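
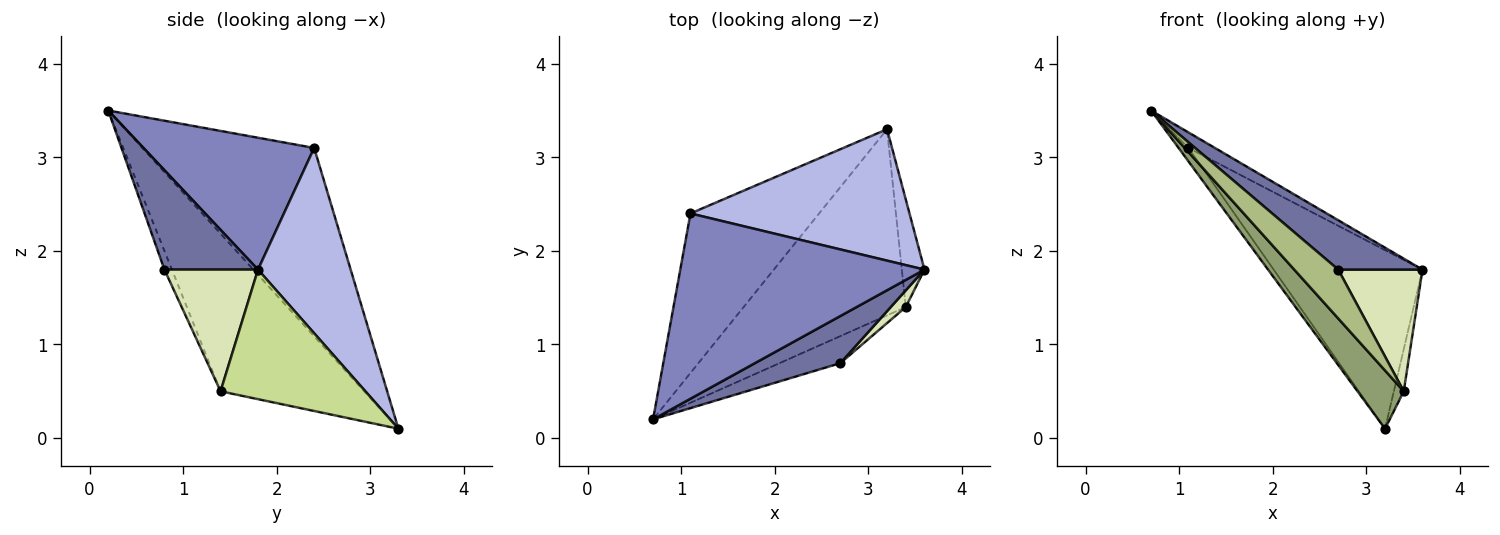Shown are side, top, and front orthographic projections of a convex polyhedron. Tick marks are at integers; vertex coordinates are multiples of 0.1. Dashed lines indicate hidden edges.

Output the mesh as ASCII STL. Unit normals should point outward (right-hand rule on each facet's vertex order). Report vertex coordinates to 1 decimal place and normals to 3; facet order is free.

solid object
 facet normal 0.627 -0.564 0.538
  outer loop
   vertex 2.7 0.8 1.8
   vertex 3.6 1.8 1.8
   vertex 0.7 0.2 3.5
  endloop
 endfacet
 facet normal 0.474 0.073 0.878
  outer loop
   vertex 1.1 2.4 3.1
   vertex 0.7 0.2 3.5
   vertex 3.6 1.8 1.8
  endloop
 endfacet
 facet normal -0.825 0.048 -0.563
  outer loop
   vertex 1.1 2.4 3.1
   vertex 3.2 3.3 0.1
   vertex 0.7 0.2 3.5
  endloop
 endfacet
 facet normal 0.448 0.720 0.530
  outer loop
   vertex 1.1 2.4 3.1
   vertex 3.6 1.8 1.8
   vertex 3.2 3.3 0.1
  endloop
 endfacet
 facet normal -0.680 -0.219 -0.700
  outer loop
   vertex 3.4 1.4 0.5
   vertex 0.7 0.2 3.5
   vertex 3.2 3.3 0.1
  endloop
 endfacet
 facet normal -0.147 -0.865 -0.479
  outer loop
   vertex 3.4 1.4 0.5
   vertex 2.7 0.8 1.8
   vertex 0.7 0.2 3.5
  endloop
 endfacet
 facet normal 0.983 0.067 -0.172
  outer loop
   vertex 3.4 1.4 0.5
   vertex 3.2 3.3 0.1
   vertex 3.6 1.8 1.8
  endloop
 endfacet
 facet normal 0.740 -0.666 0.091
  outer loop
   vertex 3.4 1.4 0.5
   vertex 3.6 1.8 1.8
   vertex 2.7 0.8 1.8
  endloop
 endfacet
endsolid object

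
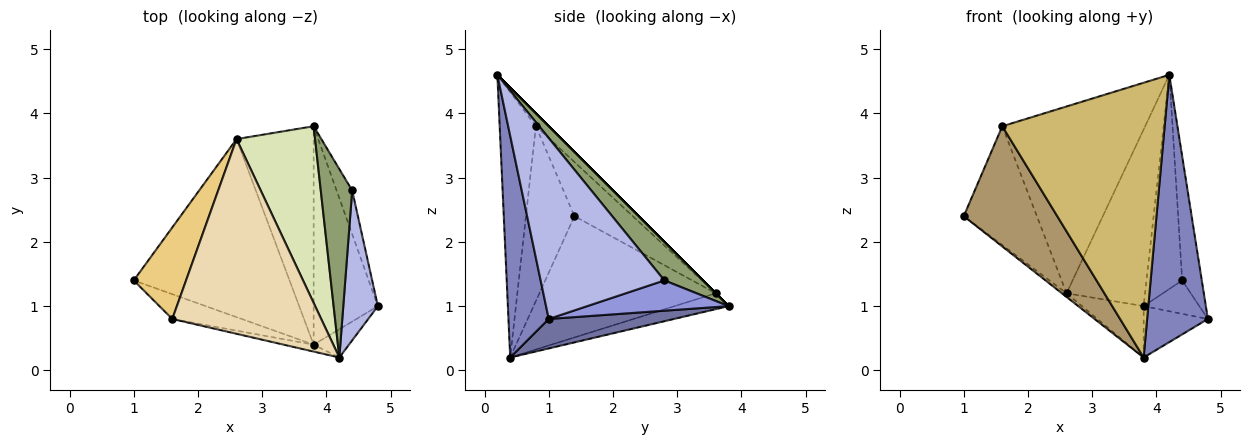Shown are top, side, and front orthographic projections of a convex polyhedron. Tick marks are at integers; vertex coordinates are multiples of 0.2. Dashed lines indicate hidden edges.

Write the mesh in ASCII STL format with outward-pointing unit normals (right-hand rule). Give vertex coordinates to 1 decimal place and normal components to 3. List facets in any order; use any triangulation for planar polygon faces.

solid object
 facet normal 0.408 0.209 -0.889
  outer loop
   vertex 3.8 0.4 0.2
   vertex 3.8 3.8 1.0
   vertex 4.8 1.0 0.8
  endloop
 endfacet
 facet normal 0.551 -0.830 -0.088
  outer loop
   vertex 3.8 0.4 0.2
   vertex 4.8 1.0 0.8
   vertex 4.2 0.2 4.6
  endloop
 endfacet
 facet normal 0.839 0.331 -0.432
  outer loop
   vertex 4.4 2.8 1.4
   vertex 4.8 1.0 0.8
   vertex 3.8 3.8 1.0
  endloop
 endfacet
 facet normal 0.971 0.154 0.186
  outer loop
   vertex 4.4 2.8 1.4
   vertex 4.2 0.2 4.6
   vertex 4.8 1.0 0.8
  endloop
 endfacet
 facet normal 0.630 0.583 0.513
  outer loop
   vertex 4.4 2.8 1.4
   vertex 3.8 3.8 1.0
   vertex 4.2 0.2 4.6
  endloop
 endfacet
 facet normal -0.614 0.016 -0.789
  outer loop
   vertex 2.6 3.6 1.2
   vertex 3.8 0.4 0.2
   vertex 1.0 1.4 2.4
  endloop
 endfacet
 facet normal -0.197 0.225 -0.954
  outer loop
   vertex 2.6 3.6 1.2
   vertex 3.8 3.8 1.0
   vertex 3.8 0.4 0.2
  endloop
 endfacet
 facet normal 0.000 0.707 0.707
  outer loop
   vertex 2.6 3.6 1.2
   vertex 4.2 0.2 4.6
   vertex 3.8 3.8 1.0
  endloop
 endfacet
 facet normal -0.453 -0.873 -0.180
  outer loop
   vertex 1.6 0.8 3.8
   vertex 1.0 1.4 2.4
   vertex 3.8 0.4 0.2
  endloop
 endfacet
 facet normal -0.218 -0.976 -0.025
  outer loop
   vertex 1.6 0.8 3.8
   vertex 3.8 0.4 0.2
   vertex 4.2 0.2 4.6
  endloop
 endfacet
 facet normal -0.534 0.670 0.516
  outer loop
   vertex 1.6 0.8 3.8
   vertex 2.6 3.6 1.2
   vertex 1.0 1.4 2.4
  endloop
 endfacet
 facet normal -0.062 0.691 0.720
  outer loop
   vertex 1.6 0.8 3.8
   vertex 4.2 0.2 4.6
   vertex 2.6 3.6 1.2
  endloop
 endfacet
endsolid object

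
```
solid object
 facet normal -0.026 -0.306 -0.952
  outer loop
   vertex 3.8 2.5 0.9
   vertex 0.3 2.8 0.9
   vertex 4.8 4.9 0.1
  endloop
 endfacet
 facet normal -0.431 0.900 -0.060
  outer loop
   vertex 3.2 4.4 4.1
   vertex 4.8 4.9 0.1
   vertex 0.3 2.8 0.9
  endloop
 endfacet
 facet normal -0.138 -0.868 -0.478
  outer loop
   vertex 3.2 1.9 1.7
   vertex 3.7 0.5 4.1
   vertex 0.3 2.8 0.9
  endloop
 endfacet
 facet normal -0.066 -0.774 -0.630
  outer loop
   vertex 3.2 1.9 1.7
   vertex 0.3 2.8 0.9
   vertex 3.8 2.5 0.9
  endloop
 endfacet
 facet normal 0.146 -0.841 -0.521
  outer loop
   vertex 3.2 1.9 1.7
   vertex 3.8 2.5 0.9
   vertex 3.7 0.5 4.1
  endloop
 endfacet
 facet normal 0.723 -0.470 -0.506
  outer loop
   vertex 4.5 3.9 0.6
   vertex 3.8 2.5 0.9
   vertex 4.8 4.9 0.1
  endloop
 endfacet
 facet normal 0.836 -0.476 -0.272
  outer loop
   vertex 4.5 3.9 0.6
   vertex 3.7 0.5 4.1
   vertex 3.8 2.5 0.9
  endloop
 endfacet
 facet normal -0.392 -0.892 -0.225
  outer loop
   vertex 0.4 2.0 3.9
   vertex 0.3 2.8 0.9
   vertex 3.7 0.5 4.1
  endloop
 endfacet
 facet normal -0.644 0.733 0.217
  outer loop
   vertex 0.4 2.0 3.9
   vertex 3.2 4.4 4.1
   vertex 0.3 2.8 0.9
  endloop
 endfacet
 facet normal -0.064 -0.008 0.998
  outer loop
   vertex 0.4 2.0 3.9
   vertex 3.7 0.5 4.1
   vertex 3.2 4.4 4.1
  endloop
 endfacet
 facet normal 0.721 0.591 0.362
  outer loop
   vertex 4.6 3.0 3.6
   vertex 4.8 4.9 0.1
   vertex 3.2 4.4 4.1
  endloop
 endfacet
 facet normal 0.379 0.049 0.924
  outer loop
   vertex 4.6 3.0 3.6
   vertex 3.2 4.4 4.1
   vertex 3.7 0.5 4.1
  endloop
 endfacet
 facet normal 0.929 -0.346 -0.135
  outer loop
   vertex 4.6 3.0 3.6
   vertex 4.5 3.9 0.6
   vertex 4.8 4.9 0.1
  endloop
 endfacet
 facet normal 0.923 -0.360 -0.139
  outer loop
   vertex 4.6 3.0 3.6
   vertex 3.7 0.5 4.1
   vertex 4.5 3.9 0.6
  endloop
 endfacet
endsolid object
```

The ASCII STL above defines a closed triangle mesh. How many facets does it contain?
14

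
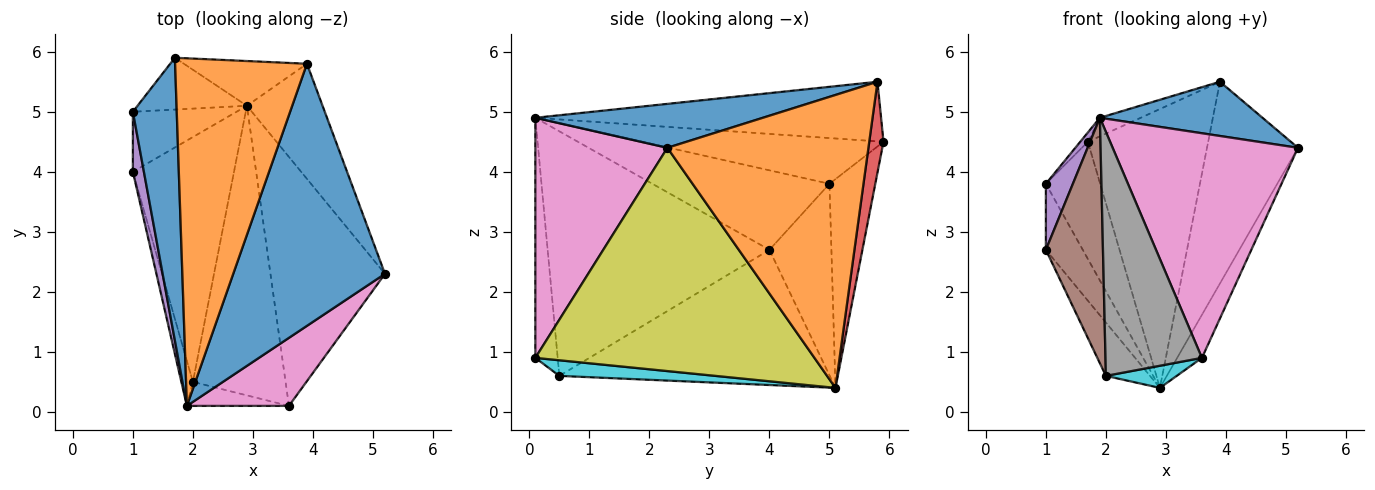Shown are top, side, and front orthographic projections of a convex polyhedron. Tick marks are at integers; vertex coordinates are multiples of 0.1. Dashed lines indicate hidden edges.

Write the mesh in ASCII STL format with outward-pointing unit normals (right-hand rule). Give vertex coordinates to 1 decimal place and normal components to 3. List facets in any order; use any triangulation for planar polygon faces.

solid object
 facet normal 0.273 -0.195 0.942
  outer loop
   vertex 3.9 5.8 5.5
   vertex 1.9 0.1 4.9
   vertex 5.2 2.3 4.4
  endloop
 endfacet
 facet normal 0.887 0.401 -0.229
  outer loop
   vertex 3.9 5.8 5.5
   vertex 5.2 2.3 4.4
   vertex 2.9 5.1 0.4
  endloop
 endfacet
 facet normal -0.779 0.464 -0.422
  outer loop
   vertex 1.0 4.0 2.7
   vertex 1.0 5.0 3.8
   vertex 2.9 5.1 0.4
  endloop
 endfacet
 facet normal -0.794 0.130 -0.594
  outer loop
   vertex 1.0 4.0 2.7
   vertex 2.9 5.1 0.4
   vertex 2.0 0.5 0.6
  endloop
 endfacet
 facet normal -0.979 -0.149 0.136
  outer loop
   vertex 1.0 4.0 2.7
   vertex 1.9 0.1 4.9
   vertex 1.0 5.0 3.8
  endloop
 endfacet
 facet normal -0.967 -0.249 -0.046
  outer loop
   vertex 1.0 4.0 2.7
   vertex 2.0 0.5 0.6
   vertex 1.9 0.1 4.9
  endloop
 endfacet
 facet normal 0.563 -0.791 0.239
  outer loop
   vertex 3.6 0.1 0.9
   vertex 5.2 2.3 4.4
   vertex 1.9 0.1 4.9
  endloop
 endfacet
 facet normal -0.225 -0.970 -0.095
  outer loop
   vertex 3.6 0.1 0.9
   vertex 1.9 0.1 4.9
   vertex 2.0 0.5 0.6
  endloop
 endfacet
 facet normal 0.887 0.079 -0.455
  outer loop
   vertex 3.6 0.1 0.9
   vertex 2.9 5.1 0.4
   vertex 5.2 2.3 4.4
  endloop
 endfacet
 facet normal 0.166 -0.075 -0.983
  outer loop
   vertex 3.6 0.1 0.9
   vertex 2.0 0.5 0.6
   vertex 2.9 5.1 0.4
  endloop
 endfacet
 facet normal -0.721 0.023 0.692
  outer loop
   vertex 1.7 5.9 4.5
   vertex 1.0 5.0 3.8
   vertex 1.9 0.1 4.9
  endloop
 endfacet
 facet normal -0.411 0.049 0.910
  outer loop
   vertex 1.7 5.9 4.5
   vertex 1.9 0.1 4.9
   vertex 3.9 5.8 5.5
  endloop
 endfacet
 facet normal -0.611 0.724 -0.320
  outer loop
   vertex 1.7 5.9 4.5
   vertex 2.9 5.1 0.4
   vertex 1.0 5.0 3.8
  endloop
 endfacet
 facet normal 0.116 0.981 -0.157
  outer loop
   vertex 1.7 5.9 4.5
   vertex 3.9 5.8 5.5
   vertex 2.9 5.1 0.4
  endloop
 endfacet
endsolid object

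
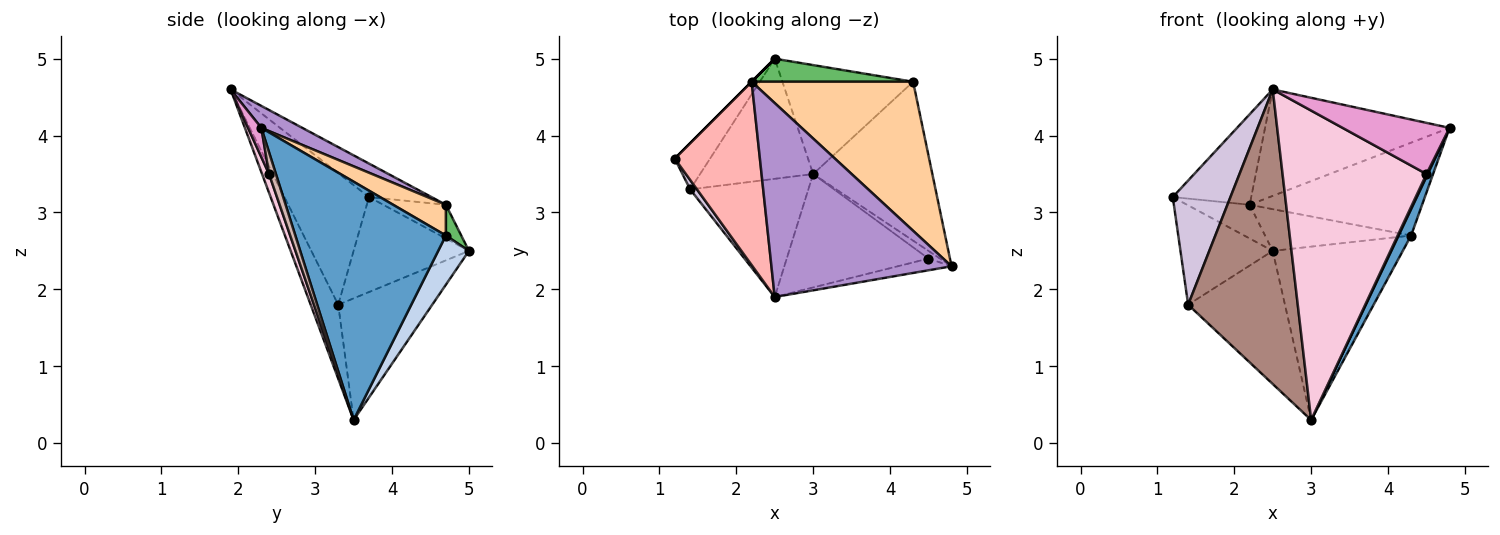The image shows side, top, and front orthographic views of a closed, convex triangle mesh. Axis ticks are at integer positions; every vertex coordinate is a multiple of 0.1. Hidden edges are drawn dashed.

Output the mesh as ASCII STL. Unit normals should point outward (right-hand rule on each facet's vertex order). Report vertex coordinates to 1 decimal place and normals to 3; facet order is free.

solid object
 facet normal 0.892 -0.074 -0.446
  outer loop
   vertex 4.3 4.7 2.7
   vertex 4.8 2.3 4.1
   vertex 3.0 3.5 0.3
  endloop
 endfacet
 facet normal 0.196 0.830 -0.522
  outer loop
   vertex 4.3 4.7 2.7
   vertex 3.0 3.5 0.3
   vertex 2.5 5.0 2.5
  endloop
 endfacet
 facet normal -0.707 0.707 0.000
  outer loop
   vertex 2.2 4.7 3.1
   vertex 2.5 5.0 2.5
   vertex 1.2 3.7 3.2
  endloop
 endfacet
 facet normal 0.160 0.522 0.838
  outer loop
   vertex 2.2 4.7 3.1
   vertex 4.8 2.3 4.1
   vertex 4.3 4.7 2.7
  endloop
 endfacet
 facet normal 0.092 0.872 0.482
  outer loop
   vertex 2.2 4.7 3.1
   vertex 4.3 4.7 2.7
   vertex 2.5 5.0 2.5
  endloop
 endfacet
 facet normal -0.750 0.600 -0.279
  outer loop
   vertex 1.4 3.3 1.8
   vertex 1.2 3.7 3.2
   vertex 2.5 5.0 2.5
  endloop
 endfacet
 facet normal -0.585 0.602 -0.543
  outer loop
   vertex 1.4 3.3 1.8
   vertex 2.5 5.0 2.5
   vertex 3.0 3.5 0.3
  endloop
 endfacet
 facet normal -0.333 0.417 0.846
  outer loop
   vertex 2.5 1.9 4.6
   vertex 2.2 4.7 3.1
   vertex 1.2 3.7 3.2
  endloop
 endfacet
 facet normal 0.106 0.478 0.872
  outer loop
   vertex 2.5 1.9 4.6
   vertex 4.8 2.3 4.1
   vertex 2.2 4.7 3.1
  endloop
 endfacet
 facet normal -0.825 -0.563 0.043
  outer loop
   vertex 2.5 1.9 4.6
   vertex 1.2 3.7 3.2
   vertex 1.4 3.3 1.8
  endloop
 endfacet
 facet normal -0.227 -0.904 -0.363
  outer loop
   vertex 2.5 1.9 4.6
   vertex 1.4 3.3 1.8
   vertex 3.0 3.5 0.3
  endloop
 endfacet
 facet normal 0.873 -0.154 -0.462
  outer loop
   vertex 4.5 2.4 3.5
   vertex 3.0 3.5 0.3
   vertex 4.8 2.3 4.1
  endloop
 endfacet
 facet normal 0.120 -0.968 -0.221
  outer loop
   vertex 4.5 2.4 3.5
   vertex 4.8 2.3 4.1
   vertex 2.5 1.9 4.6
  endloop
 endfacet
 facet normal 0.045 -0.938 -0.344
  outer loop
   vertex 4.5 2.4 3.5
   vertex 2.5 1.9 4.6
   vertex 3.0 3.5 0.3
  endloop
 endfacet
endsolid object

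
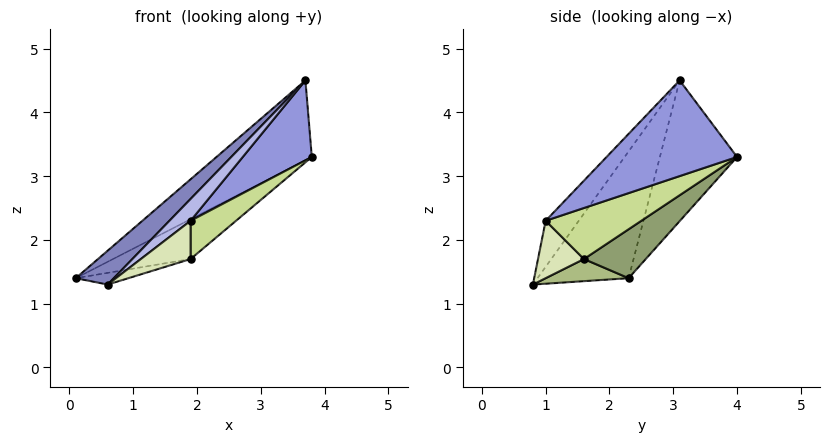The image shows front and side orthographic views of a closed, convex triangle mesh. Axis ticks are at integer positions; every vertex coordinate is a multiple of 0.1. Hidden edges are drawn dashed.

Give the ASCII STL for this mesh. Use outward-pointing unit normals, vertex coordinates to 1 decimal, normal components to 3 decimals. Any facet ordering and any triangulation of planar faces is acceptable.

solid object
 facet normal -0.556 0.687 0.469
  outer loop
   vertex 3.7 3.1 4.5
   vertex 3.8 4.0 3.3
   vertex 0.1 2.3 1.4
  endloop
 endfacet
 facet normal -0.599 -0.250 0.760
  outer loop
   vertex 3.7 3.1 4.5
   vertex 0.1 2.3 1.4
   vertex 0.6 0.8 1.3
  endloop
 endfacet
 facet normal 0.852 -0.451 -0.267
  outer loop
   vertex 1.9 1.0 2.3
   vertex 3.8 4.0 3.3
   vertex 3.7 3.1 4.5
  endloop
 endfacet
 facet normal -0.539 -0.344 0.769
  outer loop
   vertex 1.9 1.0 2.3
   vertex 3.7 3.1 4.5
   vertex 0.6 0.8 1.3
  endloop
 endfacet
 facet normal 0.289 0.362 -0.886
  outer loop
   vertex 1.9 1.6 1.7
   vertex 0.1 2.3 1.4
   vertex 3.8 4.0 3.3
  endloop
 endfacet
 facet normal 0.214 0.136 -0.967
  outer loop
   vertex 1.9 1.6 1.7
   vertex 0.6 0.8 1.3
   vertex 0.1 2.3 1.4
  endloop
 endfacet
 facet normal 0.830 -0.394 -0.394
  outer loop
   vertex 1.9 1.6 1.7
   vertex 3.8 4.0 3.3
   vertex 1.9 1.0 2.3
  endloop
 endfacet
 facet normal 0.547 -0.592 -0.592
  outer loop
   vertex 1.9 1.6 1.7
   vertex 1.9 1.0 2.3
   vertex 0.6 0.8 1.3
  endloop
 endfacet
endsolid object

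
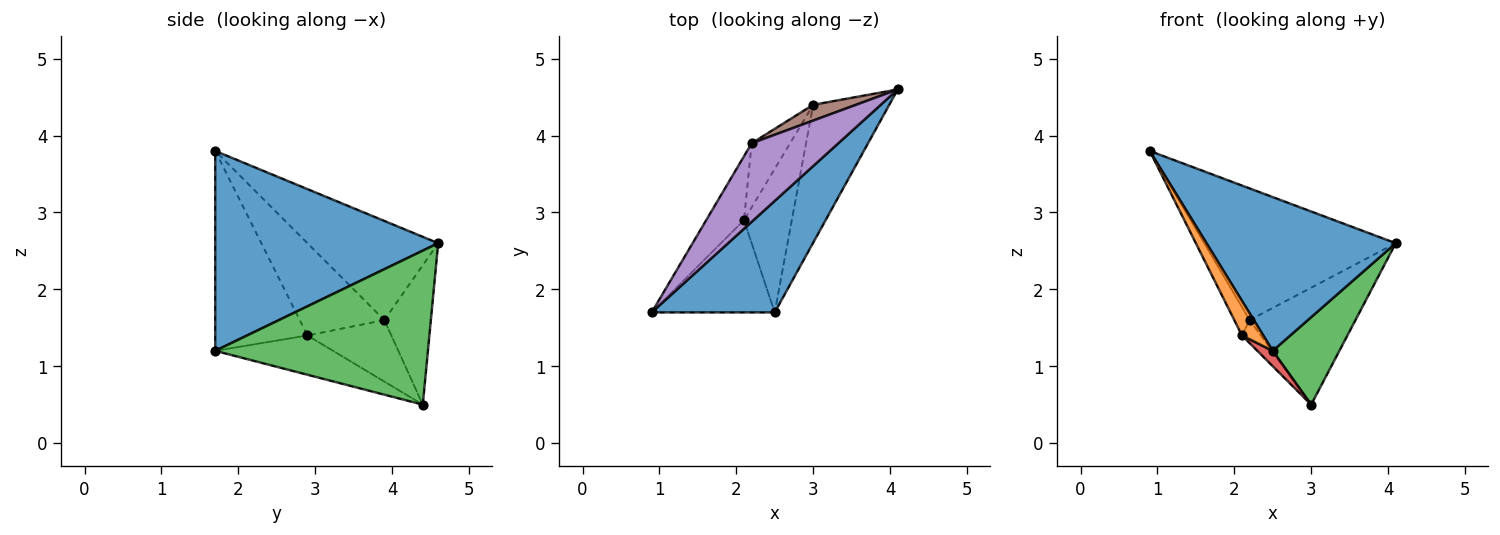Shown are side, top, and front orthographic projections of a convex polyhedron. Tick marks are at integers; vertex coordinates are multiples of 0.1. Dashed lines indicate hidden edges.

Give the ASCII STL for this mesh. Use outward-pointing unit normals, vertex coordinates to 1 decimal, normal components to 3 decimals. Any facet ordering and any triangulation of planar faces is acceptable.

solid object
 facet normal 0.690 -0.586 0.425
  outer loop
   vertex 2.5 1.7 1.2
   vertex 4.1 4.6 2.6
   vertex 0.9 1.7 3.8
  endloop
 endfacet
 facet normal -0.836 -0.193 -0.514
  outer loop
   vertex 2.5 1.7 1.2
   vertex 0.9 1.7 3.8
   vertex 2.1 2.9 1.4
  endloop
 endfacet
 facet normal 0.863 -0.270 -0.426
  outer loop
   vertex 2.5 1.7 1.2
   vertex 3.0 4.4 0.5
   vertex 4.1 4.6 2.6
  endloop
 endfacet
 facet normal -0.633 -0.083 -0.770
  outer loop
   vertex 2.5 1.7 1.2
   vertex 2.1 2.9 1.4
   vertex 3.0 4.4 0.5
  endloop
 endfacet
 facet normal -0.506 0.741 0.442
  outer loop
   vertex 2.2 3.9 1.6
   vertex 0.9 1.7 3.8
   vertex 4.1 4.6 2.6
  endloop
 endfacet
 facet normal -0.399 0.909 0.123
  outer loop
   vertex 2.2 3.9 1.6
   vertex 4.1 4.6 2.6
   vertex 3.0 4.4 0.5
  endloop
 endfacet
 facet normal -0.913 0.166 -0.373
  outer loop
   vertex 2.2 3.9 1.6
   vertex 2.1 2.9 1.4
   vertex 0.9 1.7 3.8
  endloop
 endfacet
 facet normal -0.833 0.187 -0.521
  outer loop
   vertex 2.2 3.9 1.6
   vertex 3.0 4.4 0.5
   vertex 2.1 2.9 1.4
  endloop
 endfacet
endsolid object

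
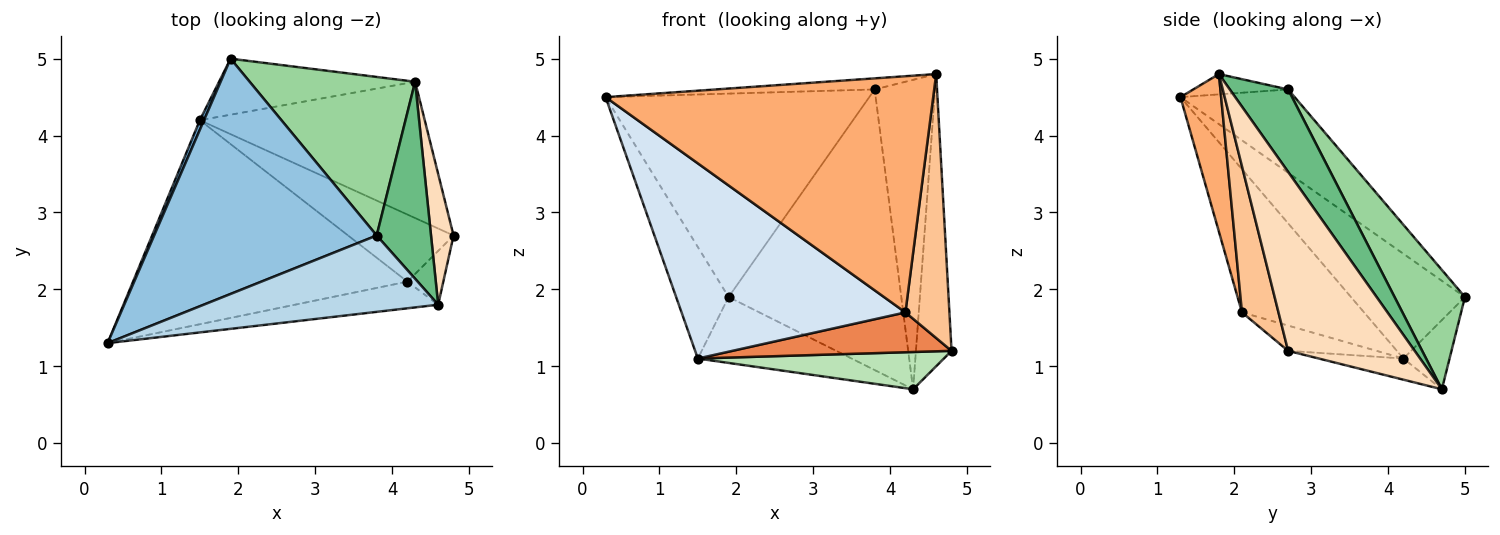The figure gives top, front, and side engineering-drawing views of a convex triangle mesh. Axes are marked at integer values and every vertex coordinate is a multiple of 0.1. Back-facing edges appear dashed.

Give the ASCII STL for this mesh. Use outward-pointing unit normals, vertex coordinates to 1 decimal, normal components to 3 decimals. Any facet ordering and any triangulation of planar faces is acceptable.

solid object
 facet normal -0.908 0.418 0.036
  outer loop
   vertex 1.5 4.2 1.1
   vertex 0.3 1.3 4.5
   vertex 1.9 5.0 1.9
  endloop
 endfacet
 facet normal -0.273 0.629 0.728
  outer loop
   vertex 3.8 2.7 4.6
   vertex 1.9 5.0 1.9
   vertex 0.3 1.3 4.5
  endloop
 endfacet
 facet normal -0.085 0.143 0.986
  outer loop
   vertex 3.8 2.7 4.6
   vertex 0.3 1.3 4.5
   vertex 4.6 1.8 4.8
  endloop
 endfacet
 facet normal -0.353 -0.647 -0.676
  outer loop
   vertex 4.2 2.1 1.7
   vertex 0.3 1.3 4.5
   vertex 1.5 4.2 1.1
  endloop
 endfacet
 facet normal -0.202 -0.500 -0.842
  outer loop
   vertex 4.2 2.1 1.7
   vertex 1.5 4.2 1.1
   vertex 4.8 2.7 1.2
  endloop
 endfacet
 facet normal 0.122 -0.986 -0.111
  outer loop
   vertex 4.2 2.1 1.7
   vertex 4.6 1.8 4.8
   vertex 0.3 1.3 4.5
  endloop
 endfacet
 facet normal 0.631 -0.760 -0.155
  outer loop
   vertex 4.2 2.1 1.7
   vertex 4.8 2.7 1.2
   vertex 4.6 1.8 4.8
  endloop
 endfacet
 facet normal 0.956 0.269 0.120
  outer loop
   vertex 4.3 4.7 0.7
   vertex 4.6 1.8 4.8
   vertex 4.8 2.7 1.2
  endloop
 endfacet
 facet normal 0.632 0.654 0.416
  outer loop
   vertex 4.3 4.7 0.7
   vertex 3.8 2.7 4.6
   vertex 4.6 1.8 4.8
  endloop
 endfacet
 facet normal 0.334 0.821 0.464
  outer loop
   vertex 4.3 4.7 0.7
   vertex 1.9 5.0 1.9
   vertex 3.8 2.7 4.6
  endloop
 endfacet
 facet normal -0.090 -0.263 -0.961
  outer loop
   vertex 4.3 4.7 0.7
   vertex 4.8 2.7 1.2
   vertex 1.5 4.2 1.1
  endloop
 endfacet
 facet normal -0.223 0.743 -0.631
  outer loop
   vertex 4.3 4.7 0.7
   vertex 1.5 4.2 1.1
   vertex 1.9 5.0 1.9
  endloop
 endfacet
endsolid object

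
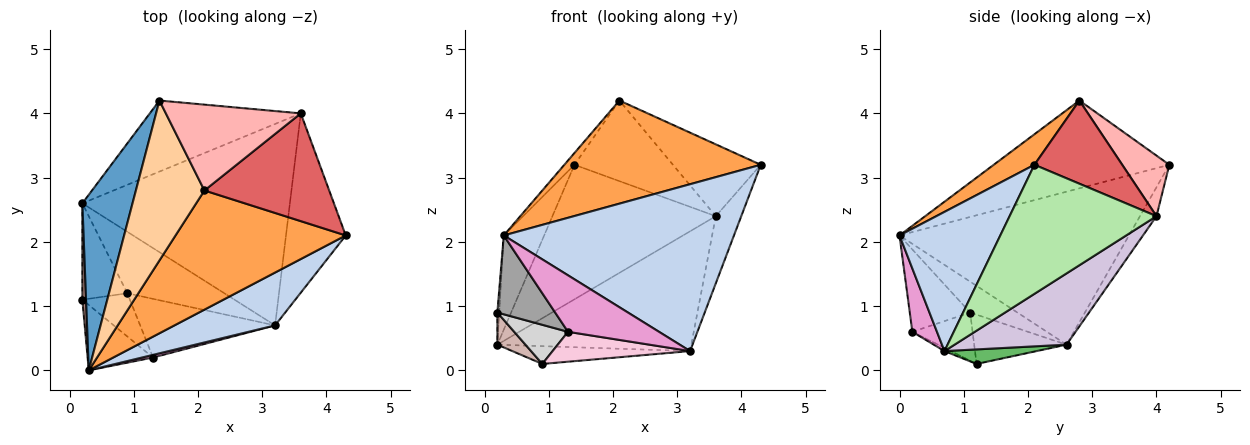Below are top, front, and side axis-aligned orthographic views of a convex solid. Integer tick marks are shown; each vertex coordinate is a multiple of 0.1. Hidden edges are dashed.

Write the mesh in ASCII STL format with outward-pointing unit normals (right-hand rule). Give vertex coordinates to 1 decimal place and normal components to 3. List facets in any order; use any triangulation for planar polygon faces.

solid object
 facet normal -0.937 0.165 0.307
  outer loop
   vertex 1.4 4.2 3.2
   vertex 0.2 2.6 0.4
   vertex 0.3 0.0 2.1
  endloop
 endfacet
 facet normal 0.385 -0.880 0.279
  outer loop
   vertex 3.2 0.7 0.3
   vertex 4.3 2.1 3.2
   vertex 0.3 0.0 2.1
  endloop
 endfacet
 facet normal 0.134 -0.648 0.749
  outer loop
   vertex 2.1 2.8 4.2
   vertex 0.3 0.0 2.1
   vertex 4.3 2.1 3.2
  endloop
 endfacet
 facet normal -0.788 0.045 0.615
  outer loop
   vertex 2.1 2.8 4.2
   vertex 1.4 4.2 3.2
   vertex 0.3 0.0 2.1
  endloop
 endfacet
 facet normal 0.142 0.275 -0.951
  outer loop
   vertex 0.9 1.2 0.1
   vertex 0.2 2.6 0.4
   vertex 3.2 0.7 0.3
  endloop
 endfacet
 facet normal 0.896 0.155 -0.415
  outer loop
   vertex 3.6 4.0 2.4
   vertex 4.3 2.1 3.2
   vertex 3.2 0.7 0.3
  endloop
 endfacet
 facet normal 0.485 0.485 0.728
  outer loop
   vertex 3.6 4.0 2.4
   vertex 2.1 2.8 4.2
   vertex 4.3 2.1 3.2
  endloop
 endfacet
 facet normal 0.311 0.650 0.693
  outer loop
   vertex 3.6 4.0 2.4
   vertex 1.4 4.2 3.2
   vertex 2.1 2.8 4.2
  endloop
 endfacet
 facet normal -0.089 0.881 -0.465
  outer loop
   vertex 3.6 4.0 2.4
   vertex 0.2 2.6 0.4
   vertex 1.4 4.2 3.2
  endloop
 endfacet
 facet normal 0.283 0.490 -0.824
  outer loop
   vertex 3.6 4.0 2.4
   vertex 3.2 0.7 0.3
   vertex 0.2 2.6 0.4
  endloop
 endfacet
 facet normal -0.992 0.040 0.119
  outer loop
   vertex 0.2 1.1 0.9
   vertex 0.3 0.0 2.1
   vertex 0.2 2.6 0.4
  endloop
 endfacet
 facet normal -0.721 -0.219 -0.658
  outer loop
   vertex 0.2 1.1 0.9
   vertex 0.2 2.6 0.4
   vertex 0.9 1.2 0.1
  endloop
 endfacet
 facet normal 0.261 -0.964 0.045
  outer loop
   vertex 1.3 0.2 0.6
   vertex 3.2 0.7 0.3
   vertex 0.3 0.0 2.1
  endloop
 endfacet
 facet normal -0.021 -0.454 -0.891
  outer loop
   vertex 1.3 0.2 0.6
   vertex 0.9 1.2 0.1
   vertex 3.2 0.7 0.3
  endloop
 endfacet
 facet normal -0.627 -0.600 -0.498
  outer loop
   vertex 1.3 0.2 0.6
   vertex 0.3 0.0 2.1
   vertex 0.2 1.1 0.9
  endloop
 endfacet
 facet normal -0.601 -0.537 -0.593
  outer loop
   vertex 1.3 0.2 0.6
   vertex 0.2 1.1 0.9
   vertex 0.9 1.2 0.1
  endloop
 endfacet
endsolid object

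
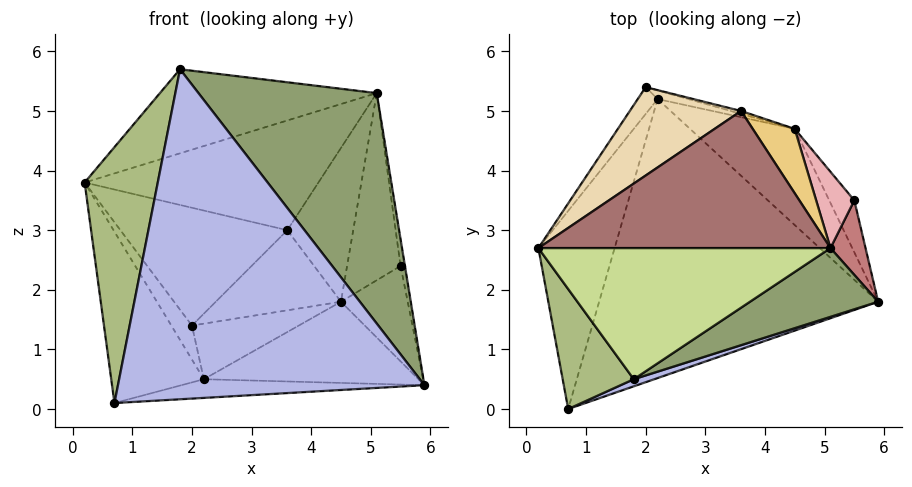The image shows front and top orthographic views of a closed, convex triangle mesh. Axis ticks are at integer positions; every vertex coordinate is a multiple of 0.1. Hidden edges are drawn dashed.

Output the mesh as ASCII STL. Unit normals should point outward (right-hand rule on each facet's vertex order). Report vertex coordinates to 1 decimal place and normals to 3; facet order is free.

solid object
 facet normal -0.895 0.351 -0.277
  outer loop
   vertex 2.2 5.2 0.5
   vertex 0.2 2.7 3.8
   vertex 2.0 5.4 1.4
  endloop
 endfacet
 facet normal -0.900 0.285 -0.330
  outer loop
   vertex 2.2 5.2 0.5
   vertex 0.7 0.0 0.1
   vertex 0.2 2.7 3.8
  endloop
 endfacet
 facet normal 0.034 0.067 -0.997
  outer loop
   vertex 2.2 5.2 0.5
   vertex 5.9 1.8 0.4
   vertex 0.7 0.0 0.1
  endloop
 endfacet
 facet normal 0.326 -0.945 0.020
  outer loop
   vertex 1.8 0.5 5.7
   vertex 0.7 0.0 0.1
   vertex 5.9 1.8 0.4
  endloop
 endfacet
 facet normal 0.559 -0.795 0.237
  outer loop
   vertex 1.8 0.5 5.7
   vertex 5.9 1.8 0.4
   vertex 5.1 2.7 5.3
  endloop
 endfacet
 facet normal -0.868 -0.449 0.211
  outer loop
   vertex 1.8 0.5 5.7
   vertex 0.2 2.7 3.8
   vertex 0.7 0.0 0.1
  endloop
 endfacet
 facet normal -0.250 0.523 0.815
  outer loop
   vertex 1.8 0.5 5.7
   vertex 5.1 2.7 5.3
   vertex 0.2 2.7 3.8
  endloop
 endfacet
 facet normal 0.288 0.946 -0.146
  outer loop
   vertex 4.5 4.7 1.8
   vertex 2.2 5.2 0.5
   vertex 2.0 5.4 1.4
  endloop
 endfacet
 facet normal 0.497 0.560 -0.663
  outer loop
   vertex 4.5 4.7 1.8
   vertex 5.9 1.8 0.4
   vertex 2.2 5.2 0.5
  endloop
 endfacet
 facet normal 0.275 0.961 -0.034
  outer loop
   vertex 3.6 5.0 3.0
   vertex 4.5 4.7 1.8
   vertex 2.0 5.4 1.4
  endloop
 endfacet
 facet normal 0.635 0.712 0.298
  outer loop
   vertex 3.6 5.0 3.0
   vertex 5.1 2.7 5.3
   vertex 4.5 4.7 1.8
  endloop
 endfacet
 facet normal -0.371 0.743 0.557
  outer loop
   vertex 3.6 5.0 3.0
   vertex 2.0 5.4 1.4
   vertex 0.2 2.7 3.8
  endloop
 endfacet
 facet normal -0.232 0.608 0.759
  outer loop
   vertex 3.6 5.0 3.0
   vertex 0.2 2.7 3.8
   vertex 5.1 2.7 5.3
  endloop
 endfacet
 facet normal 0.987 0.054 0.151
  outer loop
   vertex 5.5 3.5 2.4
   vertex 5.1 2.7 5.3
   vertex 5.9 1.8 0.4
  endloop
 endfacet
 facet normal 0.802 0.525 -0.286
  outer loop
   vertex 5.5 3.5 2.4
   vertex 5.9 1.8 0.4
   vertex 4.5 4.7 1.8
  endloop
 endfacet
 facet normal 0.663 0.694 0.283
  outer loop
   vertex 5.5 3.5 2.4
   vertex 4.5 4.7 1.8
   vertex 5.1 2.7 5.3
  endloop
 endfacet
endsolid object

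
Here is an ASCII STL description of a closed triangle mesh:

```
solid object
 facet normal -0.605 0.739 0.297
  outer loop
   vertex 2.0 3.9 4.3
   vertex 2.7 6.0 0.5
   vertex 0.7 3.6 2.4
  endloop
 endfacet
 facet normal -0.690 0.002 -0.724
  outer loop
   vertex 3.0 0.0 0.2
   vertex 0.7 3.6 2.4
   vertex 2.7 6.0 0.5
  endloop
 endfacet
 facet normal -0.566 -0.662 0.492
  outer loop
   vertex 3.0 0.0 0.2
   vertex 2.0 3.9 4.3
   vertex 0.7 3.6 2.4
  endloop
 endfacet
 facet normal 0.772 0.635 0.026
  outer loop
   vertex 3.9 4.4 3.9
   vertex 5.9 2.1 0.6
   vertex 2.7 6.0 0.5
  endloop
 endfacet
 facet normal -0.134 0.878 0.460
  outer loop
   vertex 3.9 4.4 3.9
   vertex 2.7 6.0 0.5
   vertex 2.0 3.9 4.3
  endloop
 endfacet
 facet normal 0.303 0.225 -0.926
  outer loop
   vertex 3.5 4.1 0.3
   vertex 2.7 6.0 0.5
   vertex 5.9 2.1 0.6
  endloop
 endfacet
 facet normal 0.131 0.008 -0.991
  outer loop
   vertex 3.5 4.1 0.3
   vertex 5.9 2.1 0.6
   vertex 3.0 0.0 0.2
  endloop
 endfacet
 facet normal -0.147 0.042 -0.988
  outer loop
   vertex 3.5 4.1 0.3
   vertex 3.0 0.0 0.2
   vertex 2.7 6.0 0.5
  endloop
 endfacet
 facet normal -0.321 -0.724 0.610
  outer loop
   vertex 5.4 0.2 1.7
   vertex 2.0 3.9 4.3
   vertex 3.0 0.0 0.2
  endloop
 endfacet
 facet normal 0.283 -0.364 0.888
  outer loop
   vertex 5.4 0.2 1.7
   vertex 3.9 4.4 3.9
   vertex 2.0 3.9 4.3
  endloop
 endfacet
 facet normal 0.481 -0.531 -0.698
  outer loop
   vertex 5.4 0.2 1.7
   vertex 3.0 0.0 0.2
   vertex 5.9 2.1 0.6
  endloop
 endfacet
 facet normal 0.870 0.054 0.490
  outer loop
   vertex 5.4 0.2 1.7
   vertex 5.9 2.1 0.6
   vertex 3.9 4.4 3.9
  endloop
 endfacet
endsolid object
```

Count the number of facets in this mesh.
12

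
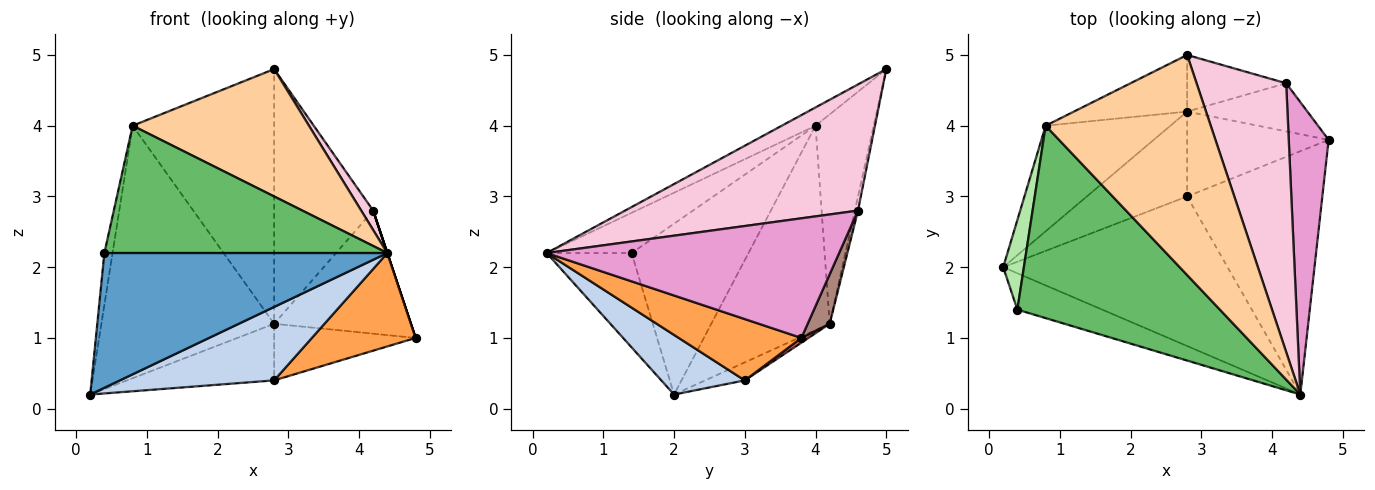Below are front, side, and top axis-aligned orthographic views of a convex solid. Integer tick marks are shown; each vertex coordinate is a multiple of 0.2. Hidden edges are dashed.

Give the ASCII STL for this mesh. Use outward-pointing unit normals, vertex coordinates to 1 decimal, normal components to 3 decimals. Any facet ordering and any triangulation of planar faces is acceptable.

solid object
 facet normal -0.278 -0.927 -0.250
  outer loop
   vertex 0.4 1.4 2.2
   vertex 0.2 2.0 0.2
   vertex 4.4 0.2 2.2
  endloop
 endfacet
 facet normal 0.232 -0.429 -0.873
  outer loop
   vertex 2.8 3.0 0.4
   vertex 4.4 0.2 2.2
   vertex 0.2 2.0 0.2
  endloop
 endfacet
 facet normal 0.390 -0.330 -0.860
  outer loop
   vertex 2.8 3.0 0.4
   vertex 4.8 3.8 1.0
   vertex 4.4 0.2 2.2
  endloop
 endfacet
 facet normal -0.095 -0.499 0.862
  outer loop
   vertex 0.8 4.0 4.0
   vertex 4.4 0.2 2.2
   vertex 2.8 5.0 4.8
  endloop
 endfacet
 facet normal -0.163 -0.544 0.823
  outer loop
   vertex 0.8 4.0 4.0
   vertex 0.4 1.4 2.2
   vertex 4.4 0.2 2.2
  endloop
 endfacet
 facet normal -0.990 0.069 0.120
  outer loop
   vertex 0.8 4.0 4.0
   vertex 0.2 2.0 0.2
   vertex 0.4 1.4 2.2
  endloop
 endfacet
 facet normal 0.028 0.554 -0.832
  outer loop
   vertex 2.8 4.2 1.2
   vertex 4.8 3.8 1.0
   vertex 2.8 3.0 0.4
  endloop
 endfacet
 facet normal -0.372 0.906 -0.201
  outer loop
   vertex 2.8 4.2 1.2
   vertex 0.8 4.0 4.0
   vertex 2.8 5.0 4.8
  endloop
 endfacet
 facet normal -0.148 0.549 -0.823
  outer loop
   vertex 2.8 4.2 1.2
   vertex 2.8 3.0 0.4
   vertex 0.2 2.0 0.2
  endloop
 endfacet
 facet normal -0.534 0.780 -0.326
  outer loop
   vertex 2.8 4.2 1.2
   vertex 0.2 2.0 0.2
   vertex 0.8 4.0 4.0
  endloop
 endfacet
 facet normal 0.148 0.921 -0.360
  outer loop
   vertex 4.2 4.6 2.8
   vertex 4.8 3.8 1.0
   vertex 2.8 4.2 1.2
  endloop
 endfacet
 facet normal -0.031 0.976 -0.217
  outer loop
   vertex 4.2 4.6 2.8
   vertex 2.8 4.2 1.2
   vertex 2.8 5.0 4.8
  endloop
 endfacet
 facet normal 0.949 0.000 0.316
  outer loop
   vertex 4.2 4.6 2.8
   vertex 4.4 0.2 2.2
   vertex 4.8 3.8 1.0
  endloop
 endfacet
 facet normal 0.815 -0.042 0.579
  outer loop
   vertex 4.2 4.6 2.8
   vertex 2.8 5.0 4.8
   vertex 4.4 0.2 2.2
  endloop
 endfacet
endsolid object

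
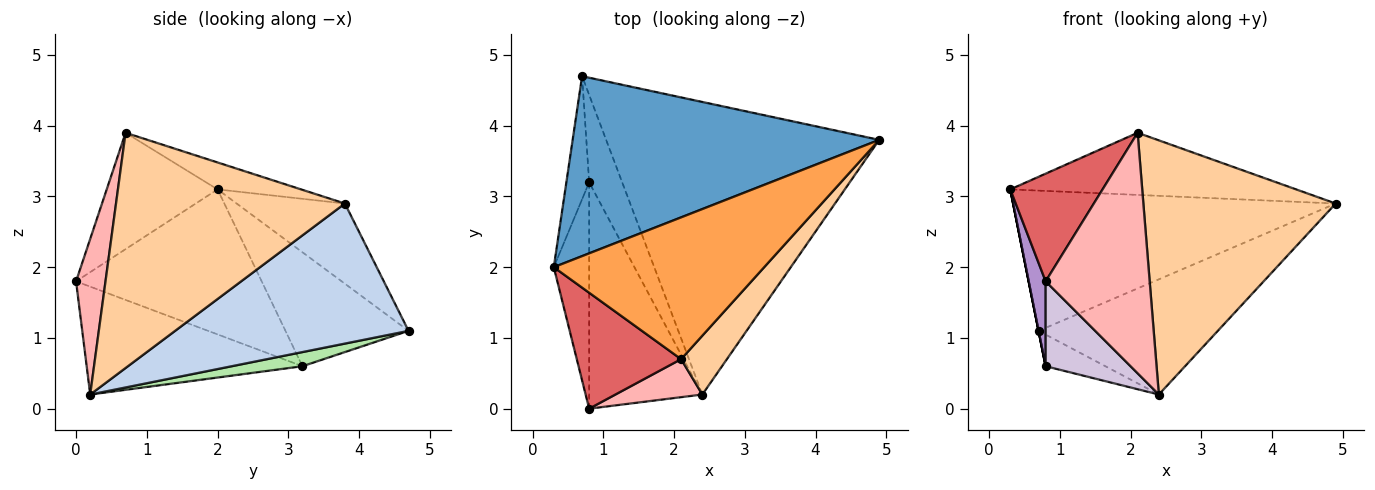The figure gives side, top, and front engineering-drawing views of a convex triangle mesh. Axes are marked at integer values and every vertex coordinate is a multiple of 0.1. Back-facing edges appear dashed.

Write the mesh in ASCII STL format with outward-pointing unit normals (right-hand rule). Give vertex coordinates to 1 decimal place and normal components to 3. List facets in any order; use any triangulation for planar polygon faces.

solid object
 facet normal -0.202 0.602 0.772
  outer loop
   vertex 0.7 4.7 1.1
   vertex 0.3 2.0 3.1
   vertex 4.9 3.8 2.9
  endloop
 endfacet
 facet normal 0.431 0.331 -0.840
  outer loop
   vertex 0.7 4.7 1.1
   vertex 4.9 3.8 2.9
   vertex 2.4 0.2 0.2
  endloop
 endfacet
 facet normal -0.116 0.399 0.910
  outer loop
   vertex 2.1 0.7 3.9
   vertex 4.9 3.8 2.9
   vertex 0.3 2.0 3.1
  endloop
 endfacet
 facet normal 0.757 -0.636 0.147
  outer loop
   vertex 2.1 0.7 3.9
   vertex 2.4 0.2 0.2
   vertex 4.9 3.8 2.9
  endloop
 endfacet
 facet normal -0.981 0.000 -0.196
  outer loop
   vertex 0.8 3.2 0.6
   vertex 0.3 2.0 3.1
   vertex 0.7 4.7 1.1
  endloop
 endfacet
 facet normal 0.374 0.316 -0.872
  outer loop
   vertex 0.8 3.2 0.6
   vertex 0.7 4.7 1.1
   vertex 2.4 0.2 0.2
  endloop
 endfacet
 facet normal -0.633 -0.527 0.567
  outer loop
   vertex 0.8 0.0 1.8
   vertex 2.1 0.7 3.9
   vertex 0.3 2.0 3.1
  endloop
 endfacet
 facet normal 0.269 -0.951 0.150
  outer loop
   vertex 0.8 0.0 1.8
   vertex 2.4 0.2 0.2
   vertex 2.1 0.7 3.9
  endloop
 endfacet
 facet normal -0.968 -0.089 -0.236
  outer loop
   vertex 0.8 0.0 1.8
   vertex 0.3 2.0 3.1
   vertex 0.8 3.2 0.6
  endloop
 endfacet
 facet normal -0.666 -0.262 -0.699
  outer loop
   vertex 0.8 0.0 1.8
   vertex 0.8 3.2 0.6
   vertex 2.4 0.2 0.2
  endloop
 endfacet
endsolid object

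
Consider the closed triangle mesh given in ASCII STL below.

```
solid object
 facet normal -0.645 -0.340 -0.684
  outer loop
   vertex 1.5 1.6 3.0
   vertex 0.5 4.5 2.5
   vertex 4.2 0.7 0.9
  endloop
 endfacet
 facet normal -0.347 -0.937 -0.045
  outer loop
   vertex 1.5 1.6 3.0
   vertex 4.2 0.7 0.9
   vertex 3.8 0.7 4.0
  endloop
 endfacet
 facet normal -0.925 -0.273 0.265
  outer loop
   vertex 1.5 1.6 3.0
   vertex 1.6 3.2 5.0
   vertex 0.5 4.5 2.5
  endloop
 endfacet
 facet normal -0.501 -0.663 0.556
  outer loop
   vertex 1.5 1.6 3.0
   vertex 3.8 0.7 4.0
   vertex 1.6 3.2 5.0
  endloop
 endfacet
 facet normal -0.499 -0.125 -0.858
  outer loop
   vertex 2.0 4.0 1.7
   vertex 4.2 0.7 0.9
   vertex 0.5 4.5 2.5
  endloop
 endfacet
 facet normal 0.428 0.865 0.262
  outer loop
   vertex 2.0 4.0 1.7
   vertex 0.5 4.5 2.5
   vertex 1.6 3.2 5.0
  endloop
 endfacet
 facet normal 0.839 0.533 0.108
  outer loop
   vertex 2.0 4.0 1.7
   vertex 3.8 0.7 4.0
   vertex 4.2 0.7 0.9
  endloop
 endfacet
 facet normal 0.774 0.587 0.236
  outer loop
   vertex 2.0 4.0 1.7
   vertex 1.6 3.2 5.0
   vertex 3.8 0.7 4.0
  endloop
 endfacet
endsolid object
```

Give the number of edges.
12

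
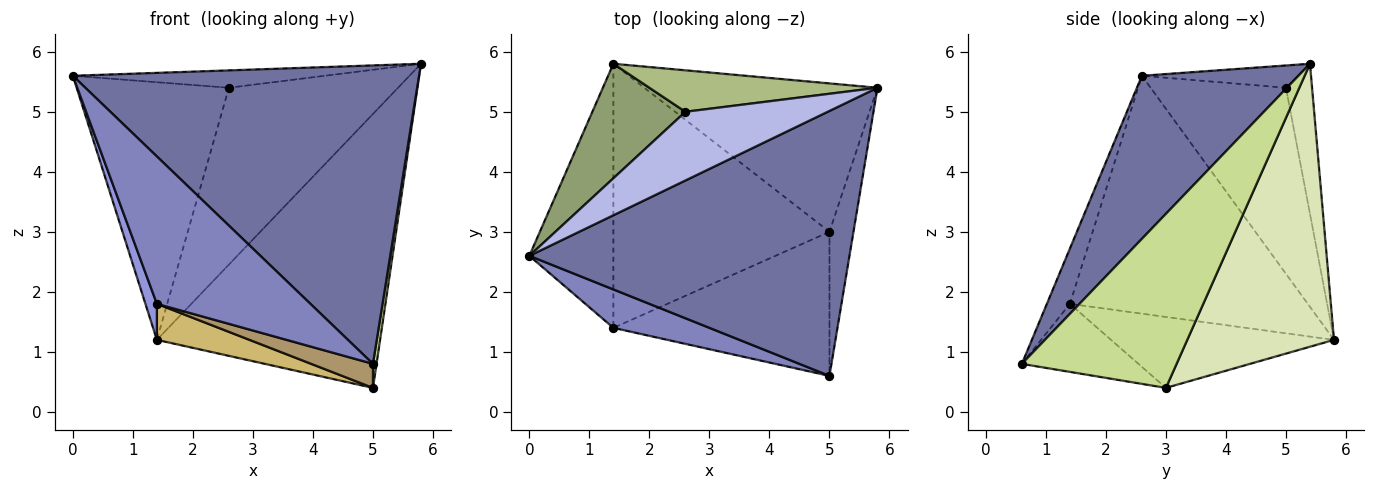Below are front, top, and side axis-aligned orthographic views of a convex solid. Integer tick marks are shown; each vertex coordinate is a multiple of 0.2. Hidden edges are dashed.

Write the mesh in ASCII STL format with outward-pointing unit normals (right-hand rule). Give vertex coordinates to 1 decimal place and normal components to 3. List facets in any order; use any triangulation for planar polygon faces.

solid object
 facet normal 0.320 -0.708 0.629
  outer loop
   vertex 5.0 0.6 0.8
   vertex 5.8 5.4 5.8
   vertex 0.0 2.6 5.6
  endloop
 endfacet
 facet normal -0.143 -0.958 0.250
  outer loop
   vertex 1.4 1.4 1.8
   vertex 5.0 0.6 0.8
   vertex 0.0 2.6 5.6
  endloop
 endfacet
 facet normal -0.942 -0.045 -0.333
  outer loop
   vertex 1.4 1.4 1.8
   vertex 0.0 2.6 5.6
   vertex 1.4 5.8 1.2
  endloop
 endfacet
 facet normal -0.150 0.243 0.958
  outer loop
   vertex 2.6 5.0 5.4
   vertex 0.0 2.6 5.6
   vertex 5.8 5.4 5.8
  endloop
 endfacet
 facet normal -0.630 0.709 0.315
  outer loop
   vertex 2.6 5.0 5.4
   vertex 1.4 5.8 1.2
   vertex 0.0 2.6 5.6
  endloop
 endfacet
 facet normal -0.149 0.963 0.226
  outer loop
   vertex 2.6 5.0 5.4
   vertex 5.8 5.4 5.8
   vertex 1.4 5.8 1.2
  endloop
 endfacet
 facet normal 0.990 -0.023 -0.137
  outer loop
   vertex 5.0 3.0 0.4
   vertex 5.8 5.4 5.8
   vertex 5.0 0.6 0.8
  endloop
 endfacet
 facet normal 0.500 0.761 -0.412
  outer loop
   vertex 5.0 3.0 0.4
   vertex 1.4 5.8 1.2
   vertex 5.8 5.4 5.8
  endloop
 endfacet
 facet normal -0.297 -0.157 -0.942
  outer loop
   vertex 5.0 3.0 0.4
   vertex 5.0 0.6 0.8
   vertex 1.4 1.4 1.8
  endloop
 endfacet
 facet normal -0.309 -0.128 -0.942
  outer loop
   vertex 5.0 3.0 0.4
   vertex 1.4 1.4 1.8
   vertex 1.4 5.8 1.2
  endloop
 endfacet
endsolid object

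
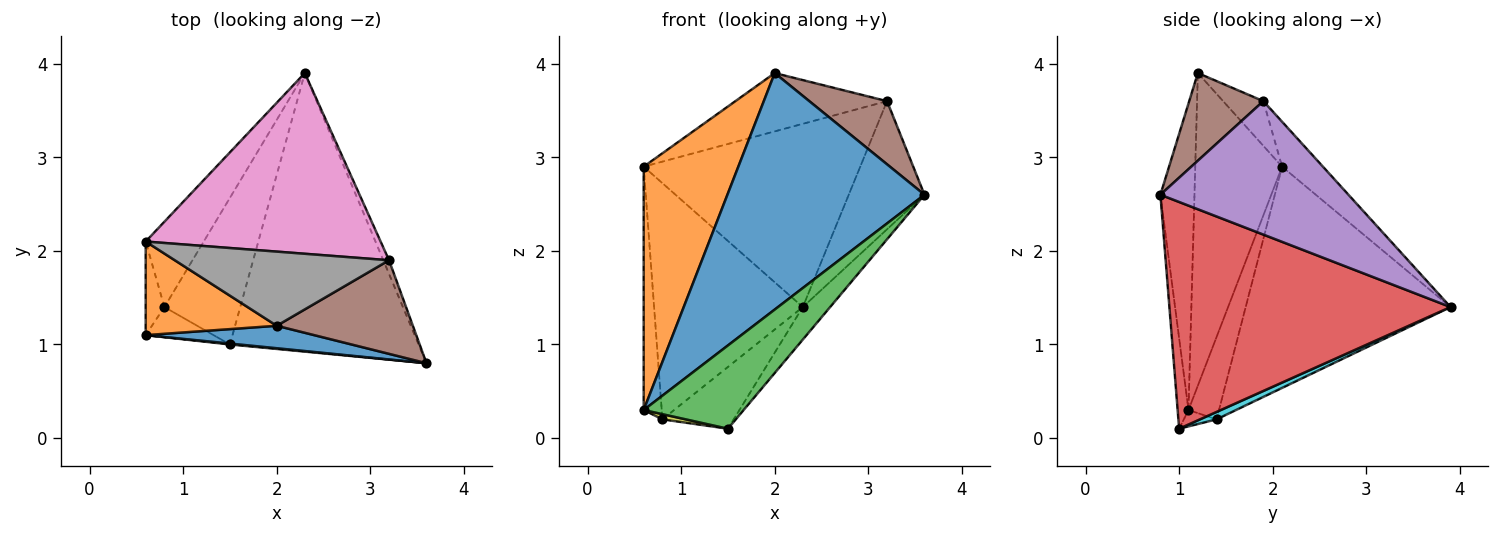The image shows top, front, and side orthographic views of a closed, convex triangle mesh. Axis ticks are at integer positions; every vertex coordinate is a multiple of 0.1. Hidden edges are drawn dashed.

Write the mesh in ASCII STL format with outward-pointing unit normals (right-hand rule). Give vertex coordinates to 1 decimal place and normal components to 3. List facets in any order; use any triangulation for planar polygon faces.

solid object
 facet normal -0.170 -0.981 0.093
  outer loop
   vertex 2.0 1.2 3.9
   vertex 0.6 1.1 0.3
   vertex 3.6 0.8 2.6
  endloop
 endfacet
 facet normal -0.650 -0.709 0.273
  outer loop
   vertex 0.6 2.1 2.9
   vertex 0.6 1.1 0.3
   vertex 2.0 1.2 3.9
  endloop
 endfacet
 facet normal -0.108 -0.994 0.011
  outer loop
   vertex 1.5 1.0 0.1
   vertex 3.6 0.8 2.6
   vertex 0.6 1.1 0.3
  endloop
 endfacet
 facet normal 0.767 0.075 -0.638
  outer loop
   vertex 1.5 1.0 0.1
   vertex 2.3 3.9 1.4
   vertex 3.6 0.8 2.6
  endloop
 endfacet
 facet normal 0.927 0.373 -0.040
  outer loop
   vertex 3.2 1.9 3.6
   vertex 3.6 0.8 2.6
   vertex 2.3 3.9 1.4
  endloop
 endfacet
 facet normal 0.471 -0.494 0.731
  outer loop
   vertex 3.2 1.9 3.6
   vertex 2.0 1.2 3.9
   vertex 3.6 0.8 2.6
  endloop
 endfacet
 facet normal -0.133 0.706 0.696
  outer loop
   vertex 3.2 1.9 3.6
   vertex 2.3 3.9 1.4
   vertex 0.6 2.1 2.9
  endloop
 endfacet
 facet normal -0.162 0.610 0.776
  outer loop
   vertex 3.2 1.9 3.6
   vertex 0.6 2.1 2.9
   vertex 2.0 1.2 3.9
  endloop
 endfacet
 facet normal -0.231 -0.165 -0.959
  outer loop
   vertex 0.8 1.4 0.2
   vertex 1.5 1.0 0.1
   vertex 0.6 1.1 0.3
  endloop
 endfacet
 facet normal 0.090 0.387 -0.918
  outer loop
   vertex 0.8 1.4 0.2
   vertex 2.3 3.9 1.4
   vertex 1.5 1.0 0.1
  endloop
 endfacet
 facet normal -0.845 0.499 -0.192
  outer loop
   vertex 0.8 1.4 0.2
   vertex 0.6 1.1 0.3
   vertex 0.6 2.1 2.9
  endloop
 endfacet
 facet normal -0.792 0.575 -0.208
  outer loop
   vertex 0.8 1.4 0.2
   vertex 0.6 2.1 2.9
   vertex 2.3 3.9 1.4
  endloop
 endfacet
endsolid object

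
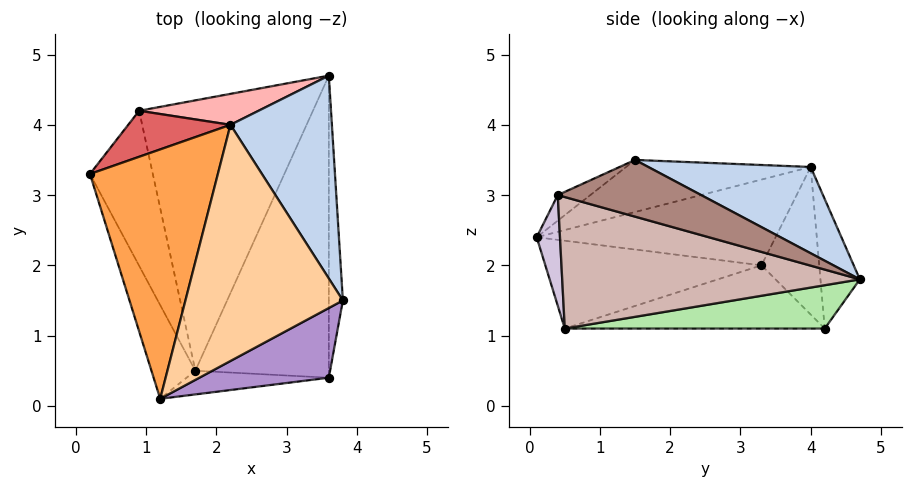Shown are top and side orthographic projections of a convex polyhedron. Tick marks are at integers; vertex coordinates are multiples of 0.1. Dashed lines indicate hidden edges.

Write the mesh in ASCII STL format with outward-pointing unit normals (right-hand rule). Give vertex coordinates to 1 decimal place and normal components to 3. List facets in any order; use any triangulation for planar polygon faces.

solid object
 facet normal -0.848 -0.318 -0.424
  outer loop
   vertex 1.2 0.1 2.4
   vertex 0.2 3.3 2.0
   vertex 1.7 0.5 1.1
  endloop
 endfacet
 facet normal 0.592 0.407 0.696
  outer loop
   vertex 2.2 4.0 3.4
   vertex 3.8 1.5 3.5
   vertex 3.6 4.7 1.8
  endloop
 endfacet
 facet normal -0.555 -0.070 0.829
  outer loop
   vertex 2.2 4.0 3.4
   vertex 0.2 3.3 2.0
   vertex 1.2 0.1 2.4
  endloop
 endfacet
 facet normal -0.310 -0.161 0.937
  outer loop
   vertex 2.2 4.0 3.4
   vertex 1.2 0.1 2.4
   vertex 3.8 1.5 3.5
  endloop
 endfacet
 facet normal -0.701 -0.152 -0.697
  outer loop
   vertex 0.9 4.2 1.1
   vertex 1.7 0.5 1.1
   vertex 0.2 3.3 2.0
  endloop
 endfacet
 facet normal 0.242 0.052 -0.969
  outer loop
   vertex 0.9 4.2 1.1
   vertex 3.6 4.7 1.8
   vertex 1.7 0.5 1.1
  endloop
 endfacet
 facet normal -0.524 0.771 0.363
  outer loop
   vertex 0.9 4.2 1.1
   vertex 0.2 3.3 2.0
   vertex 2.2 4.0 3.4
  endloop
 endfacet
 facet normal -0.231 0.949 0.213
  outer loop
   vertex 0.9 4.2 1.1
   vertex 2.2 4.0 3.4
   vertex 3.6 4.7 1.8
  endloop
 endfacet
 facet normal -0.179 -0.380 0.907
  outer loop
   vertex 3.6 0.4 3.0
   vertex 3.8 1.5 3.5
   vertex 1.2 0.1 2.4
  endloop
 endfacet
 facet normal 0.176 -0.958 -0.227
  outer loop
   vertex 3.6 0.4 3.0
   vertex 1.2 0.1 2.4
   vertex 1.7 0.5 1.1
  endloop
 endfacet
 facet normal 0.968 -0.067 -0.240
  outer loop
   vertex 3.6 0.4 3.0
   vertex 3.6 4.7 1.8
   vertex 3.8 1.5 3.5
  endloop
 endfacet
 facet normal 0.688 -0.195 -0.699
  outer loop
   vertex 3.6 0.4 3.0
   vertex 1.7 0.5 1.1
   vertex 3.6 4.7 1.8
  endloop
 endfacet
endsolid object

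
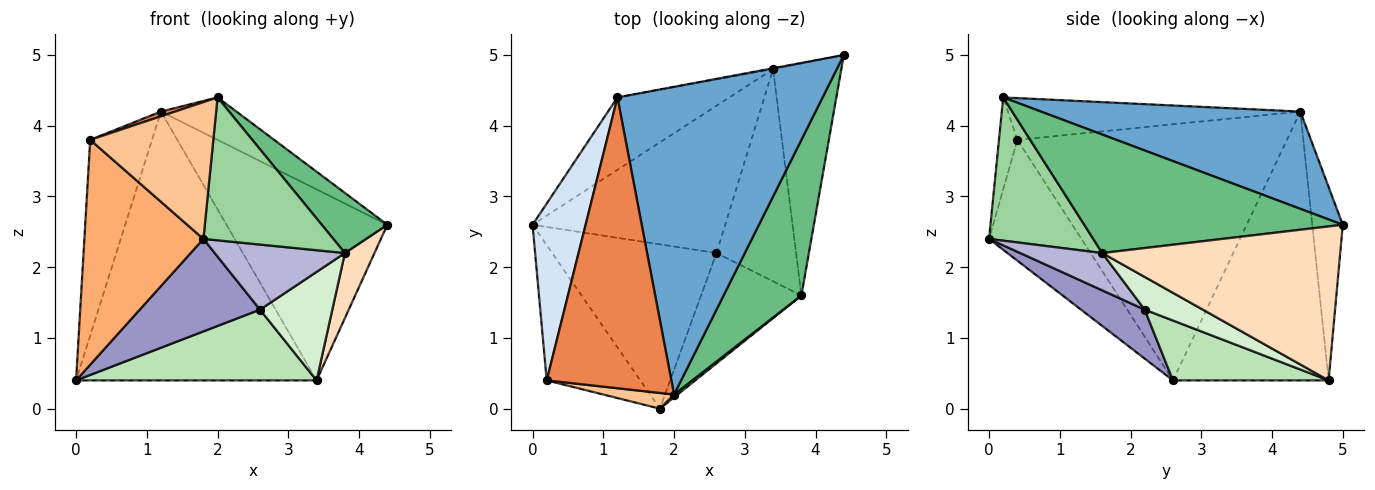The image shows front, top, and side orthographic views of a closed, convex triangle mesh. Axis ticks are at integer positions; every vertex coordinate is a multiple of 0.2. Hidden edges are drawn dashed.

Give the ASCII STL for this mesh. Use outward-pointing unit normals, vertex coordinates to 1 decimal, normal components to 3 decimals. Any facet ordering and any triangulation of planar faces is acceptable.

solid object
 facet normal 0.425 0.124 0.897
  outer loop
   vertex 1.2 4.4 4.2
   vertex 2.0 0.2 4.4
   vertex 4.4 5.0 2.6
  endloop
 endfacet
 facet normal -0.530 0.819 -0.221
  outer loop
   vertex 3.4 4.8 0.4
   vertex 0.0 2.6 0.4
   vertex 1.2 4.4 4.2
  endloop
 endfacet
 facet normal -0.186 0.982 -0.005
  outer loop
   vertex 3.4 4.8 0.4
   vertex 1.2 4.4 4.2
   vertex 4.4 5.0 2.6
  endloop
 endfacet
 facet normal -0.955 0.219 0.198
  outer loop
   vertex 0.2 0.4 3.8
   vertex 1.2 4.4 4.2
   vertex 0.0 2.6 0.4
  endloop
 endfacet
 facet normal -0.318 -0.015 0.948
  outer loop
   vertex 0.2 0.4 3.8
   vertex 2.0 0.2 4.4
   vertex 1.2 4.4 4.2
  endloop
 endfacet
 facet normal -0.554 -0.714 -0.429
  outer loop
   vertex 0.2 0.4 3.8
   vertex 0.0 2.6 0.4
   vertex 1.8 0.0 2.4
  endloop
 endfacet
 facet normal -0.147 -0.983 0.113
  outer loop
   vertex 0.2 0.4 3.8
   vertex 1.8 0.0 2.4
   vertex 2.0 0.2 4.4
  endloop
 endfacet
 facet normal 0.908 -0.113 -0.403
  outer loop
   vertex 3.8 1.6 2.2
   vertex 3.4 4.8 0.4
   vertex 4.4 5.0 2.6
  endloop
 endfacet
 facet normal 0.818 -0.207 0.537
  outer loop
   vertex 3.8 1.6 2.2
   vertex 4.4 5.0 2.6
   vertex 2.0 0.2 4.4
  endloop
 endfacet
 facet normal 0.626 -0.780 0.015
  outer loop
   vertex 3.8 1.6 2.2
   vertex 2.0 0.2 4.4
   vertex 1.8 0.0 2.4
  endloop
 endfacet
 facet normal 0.270 -0.417 -0.868
  outer loop
   vertex 2.6 2.2 1.4
   vertex 0.0 2.6 0.4
   vertex 3.4 4.8 0.4
  endloop
 endfacet
 facet normal 0.344 -0.427 -0.836
  outer loop
   vertex 2.6 2.2 1.4
   vertex 3.4 4.8 0.4
   vertex 3.8 1.6 2.2
  endloop
 endfacet
 facet normal 0.251 -0.475 -0.843
  outer loop
   vertex 2.6 2.2 1.4
   vertex 1.8 0.0 2.4
   vertex 0.0 2.6 0.4
  endloop
 endfacet
 facet normal 0.305 -0.484 -0.820
  outer loop
   vertex 2.6 2.2 1.4
   vertex 3.8 1.6 2.2
   vertex 1.8 0.0 2.4
  endloop
 endfacet
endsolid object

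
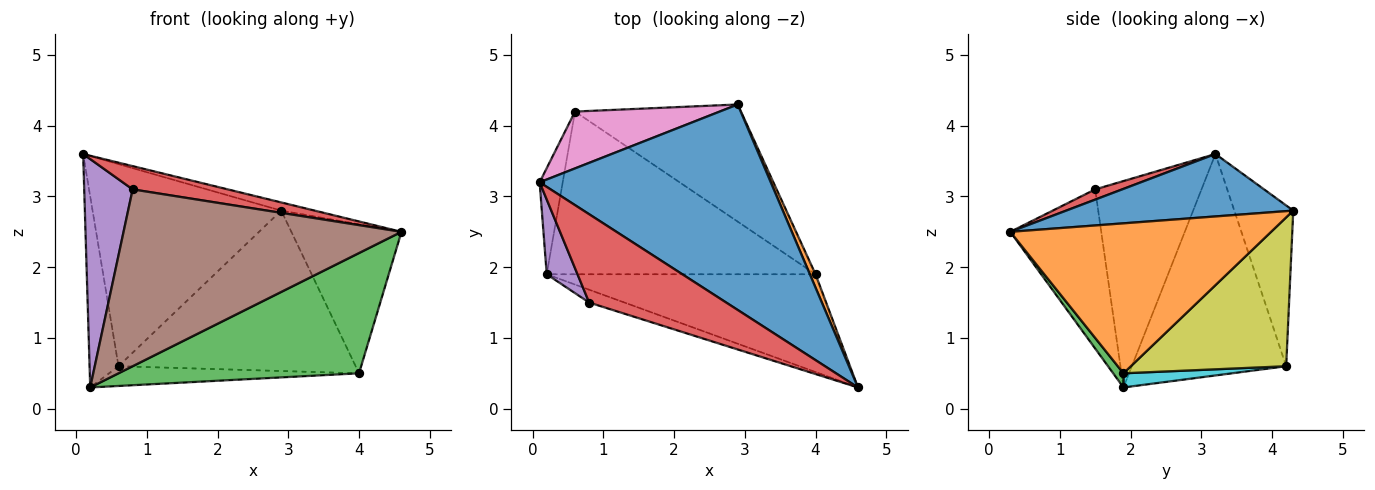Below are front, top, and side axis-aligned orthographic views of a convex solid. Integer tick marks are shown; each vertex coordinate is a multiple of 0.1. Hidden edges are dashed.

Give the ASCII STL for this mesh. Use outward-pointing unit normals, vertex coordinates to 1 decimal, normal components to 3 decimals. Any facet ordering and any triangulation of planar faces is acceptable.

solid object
 facet normal 0.261 0.038 0.965
  outer loop
   vertex 2.9 4.3 2.8
   vertex 0.1 3.2 3.6
   vertex 4.6 0.3 2.5
  endloop
 endfacet
 facet normal 0.921 0.389 0.035
  outer loop
   vertex 4.0 1.9 0.5
   vertex 2.9 4.3 2.8
   vertex 4.6 0.3 2.5
  endloop
 endfacet
 facet normal 0.033 -0.776 -0.630
  outer loop
   vertex 4.0 1.9 0.5
   vertex 4.6 0.3 2.5
   vertex 0.2 1.9 0.3
  endloop
 endfacet
 facet normal 0.072 -0.254 0.965
  outer loop
   vertex 0.8 1.5 3.1
   vertex 4.6 0.3 2.5
   vertex 0.1 3.2 3.6
  endloop
 endfacet
 facet normal -0.902 -0.411 0.135
  outer loop
   vertex 0.8 1.5 3.1
   vertex 0.1 3.2 3.6
   vertex 0.2 1.9 0.3
  endloop
 endfacet
 facet normal -0.310 -0.948 -0.069
  outer loop
   vertex 0.8 1.5 3.1
   vertex 0.2 1.9 0.3
   vertex 4.6 0.3 2.5
  endloop
 endfacet
 facet normal -0.288 0.922 0.259
  outer loop
   vertex 0.6 4.2 0.6
   vertex 0.1 3.2 3.6
   vertex 2.9 4.3 2.8
  endloop
 endfacet
 facet normal -0.978 0.183 -0.102
  outer loop
   vertex 0.6 4.2 0.6
   vertex 0.2 1.9 0.3
   vertex 0.1 3.2 3.6
  endloop
 endfacet
 facet normal 0.468 0.714 -0.521
  outer loop
   vertex 0.6 4.2 0.6
   vertex 2.9 4.3 2.8
   vertex 4.0 1.9 0.5
  endloop
 endfacet
 facet normal 0.052 0.120 -0.991
  outer loop
   vertex 0.6 4.2 0.6
   vertex 4.0 1.9 0.5
   vertex 0.2 1.9 0.3
  endloop
 endfacet
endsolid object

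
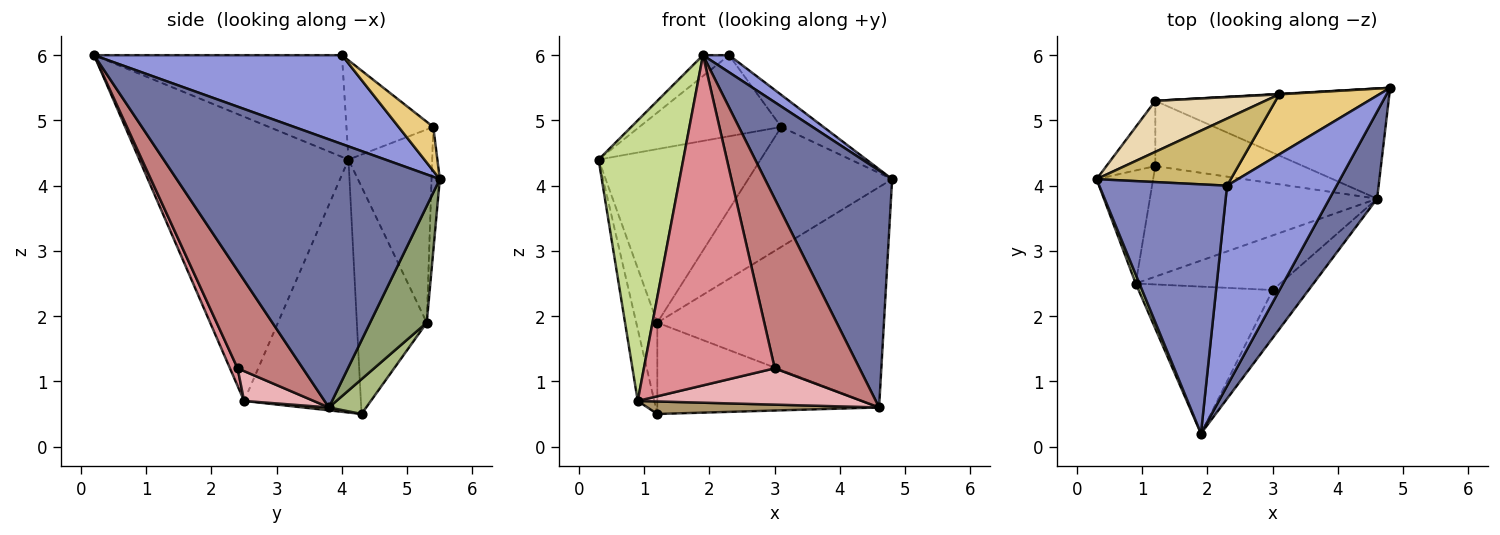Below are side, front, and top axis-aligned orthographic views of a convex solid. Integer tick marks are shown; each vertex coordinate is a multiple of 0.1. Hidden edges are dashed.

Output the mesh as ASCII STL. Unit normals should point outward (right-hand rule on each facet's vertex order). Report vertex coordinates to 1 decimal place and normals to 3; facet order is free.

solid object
 facet normal 0.889 -0.430 0.158
  outer loop
   vertex 4.6 3.8 0.6
   vertex 4.8 5.5 4.1
   vertex 1.9 0.2 6.0
  endloop
 endfacet
 facet normal -0.621 0.065 0.781
  outer loop
   vertex 2.3 4.0 6.0
   vertex 0.3 4.1 4.4
   vertex 1.9 0.2 6.0
  endloop
 endfacet
 facet normal 0.629 -0.066 0.775
  outer loop
   vertex 2.3 4.0 6.0
   vertex 1.9 0.2 6.0
   vertex 4.8 5.5 4.1
  endloop
 endfacet
 facet normal -0.938 0.283 -0.202
  outer loop
   vertex 1.2 5.3 1.9
   vertex 1.2 4.3 0.5
   vertex 0.3 4.1 4.4
  endloop
 endfacet
 facet normal 0.218 0.873 -0.436
  outer loop
   vertex 1.2 5.3 1.9
   vertex 4.8 5.5 4.1
   vertex 4.6 3.8 0.6
  endloop
 endfacet
 facet normal 0.136 0.806 -0.576
  outer loop
   vertex 1.2 5.3 1.9
   vertex 4.6 3.8 0.6
   vertex 1.2 4.3 0.5
  endloop
 endfacet
 facet normal -0.927 -0.375 0.012
  outer loop
   vertex 0.9 2.5 0.7
   vertex 1.9 0.2 6.0
   vertex 0.3 4.1 4.4
  endloop
 endfacet
 facet normal -0.967 0.137 -0.216
  outer loop
   vertex 0.9 2.5 0.7
   vertex 0.3 4.1 4.4
   vertex 1.2 4.3 0.5
  endloop
 endfacet
 facet normal 0.013 -0.113 -0.994
  outer loop
   vertex 0.9 2.5 0.7
   vertex 1.2 4.3 0.5
   vertex 4.6 3.8 0.6
  endloop
 endfacet
 facet normal -0.426 0.697 0.577
  outer loop
   vertex 3.1 5.4 4.9
   vertex 0.3 4.1 4.4
   vertex 2.3 4.0 6.0
  endloop
 endfacet
 facet normal 0.361 0.440 0.822
  outer loop
   vertex 3.1 5.4 4.9
   vertex 2.3 4.0 6.0
   vertex 4.8 5.5 4.1
  endloop
 endfacet
 facet normal -0.444 0.860 0.253
  outer loop
   vertex 3.1 5.4 4.9
   vertex 1.2 5.3 1.9
   vertex 0.3 4.1 4.4
  endloop
 endfacet
 facet normal -0.057 0.998 0.003
  outer loop
   vertex 3.1 5.4 4.9
   vertex 4.8 5.5 4.1
   vertex 1.2 5.3 1.9
  endloop
 endfacet
 facet normal 0.595 -0.774 -0.218
  outer loop
   vertex 3.0 2.4 1.2
   vertex 4.6 3.8 0.6
   vertex 1.9 0.2 6.0
  endloop
 endfacet
 facet normal 0.053 -0.912 -0.406
  outer loop
   vertex 3.0 2.4 1.2
   vertex 1.9 0.2 6.0
   vertex 0.9 2.5 0.7
  endloop
 endfacet
 facet normal 0.169 -0.545 -0.821
  outer loop
   vertex 3.0 2.4 1.2
   vertex 0.9 2.5 0.7
   vertex 4.6 3.8 0.6
  endloop
 endfacet
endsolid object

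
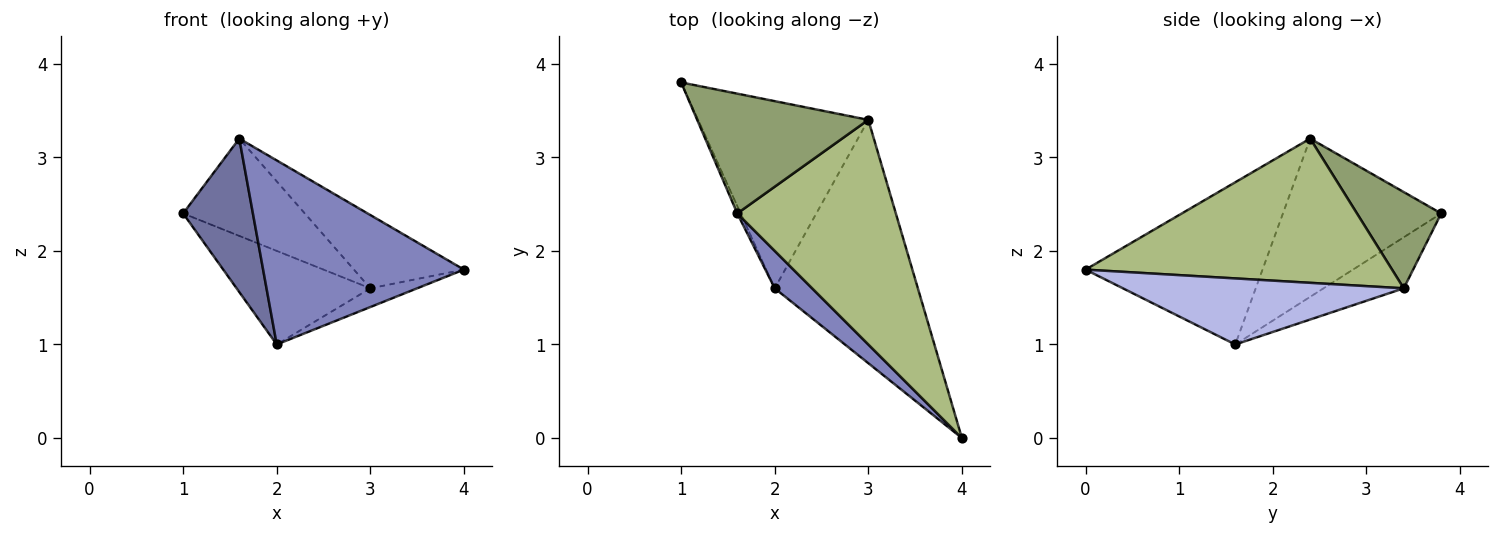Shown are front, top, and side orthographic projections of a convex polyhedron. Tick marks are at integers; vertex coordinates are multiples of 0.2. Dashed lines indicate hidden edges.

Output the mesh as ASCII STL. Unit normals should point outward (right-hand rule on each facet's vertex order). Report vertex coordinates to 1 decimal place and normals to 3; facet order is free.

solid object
 facet normal -0.915 -0.403 -0.020
  outer loop
   vertex 1.6 2.4 3.2
   vertex 1.0 3.8 2.4
   vertex 2.0 1.6 1.0
  endloop
 endfacet
 facet normal -0.654 -0.742 0.151
  outer loop
   vertex 1.6 2.4 3.2
   vertex 2.0 1.6 1.0
   vertex 4.0 0.0 1.8
  endloop
 endfacet
 facet normal -0.259 0.432 -0.864
  outer loop
   vertex 3.0 3.4 1.6
   vertex 2.0 1.6 1.0
   vertex 1.0 3.8 2.4
  endloop
 endfacet
 facet normal 0.418 0.070 -0.906
  outer loop
   vertex 3.0 3.4 1.6
   vertex 4.0 0.0 1.8
   vertex 2.0 1.6 1.0
  endloop
 endfacet
 facet normal 0.400 0.578 0.711
  outer loop
   vertex 3.0 3.4 1.6
   vertex 1.0 3.8 2.4
   vertex 1.6 2.4 3.2
  endloop
 endfacet
 facet normal 0.654 0.235 0.719
  outer loop
   vertex 3.0 3.4 1.6
   vertex 1.6 2.4 3.2
   vertex 4.0 0.0 1.8
  endloop
 endfacet
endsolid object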